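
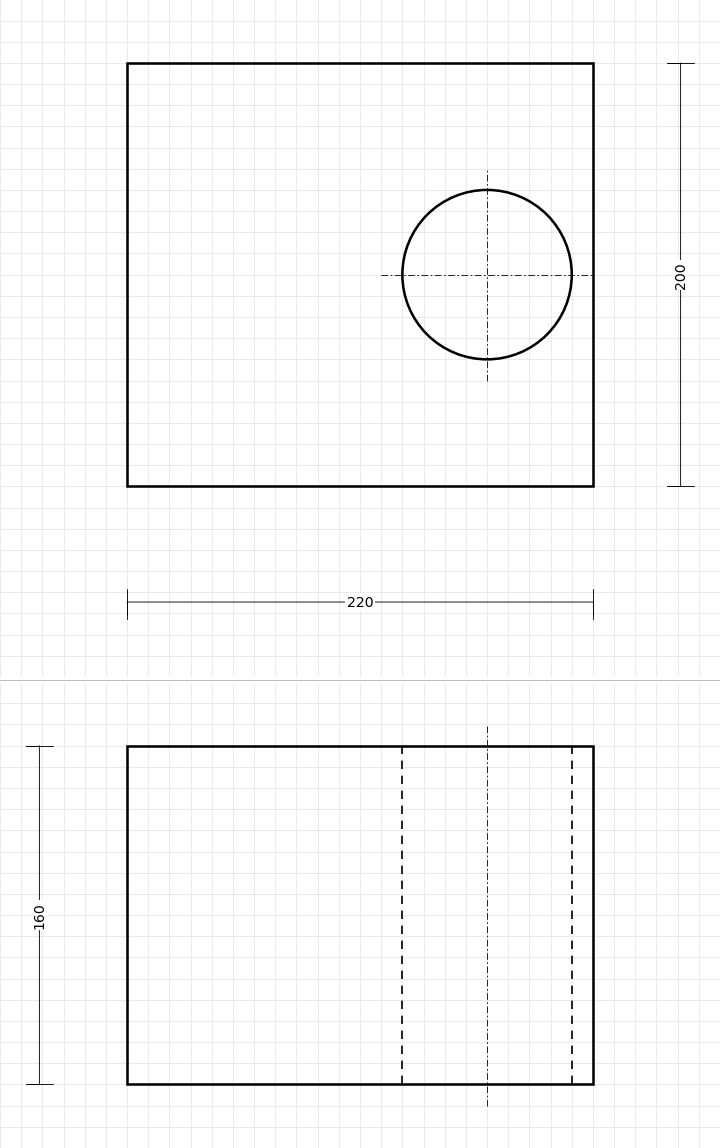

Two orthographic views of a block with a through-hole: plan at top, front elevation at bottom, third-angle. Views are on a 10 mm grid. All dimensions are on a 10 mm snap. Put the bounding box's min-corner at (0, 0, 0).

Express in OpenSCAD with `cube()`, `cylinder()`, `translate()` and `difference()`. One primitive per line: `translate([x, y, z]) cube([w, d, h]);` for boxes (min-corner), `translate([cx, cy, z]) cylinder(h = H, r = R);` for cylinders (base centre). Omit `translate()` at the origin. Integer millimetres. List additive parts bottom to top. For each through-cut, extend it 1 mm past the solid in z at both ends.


difference() {
  cube([220, 200, 160]);
  translate([170, 100, -1]) cylinder(h = 162, r = 40);
}


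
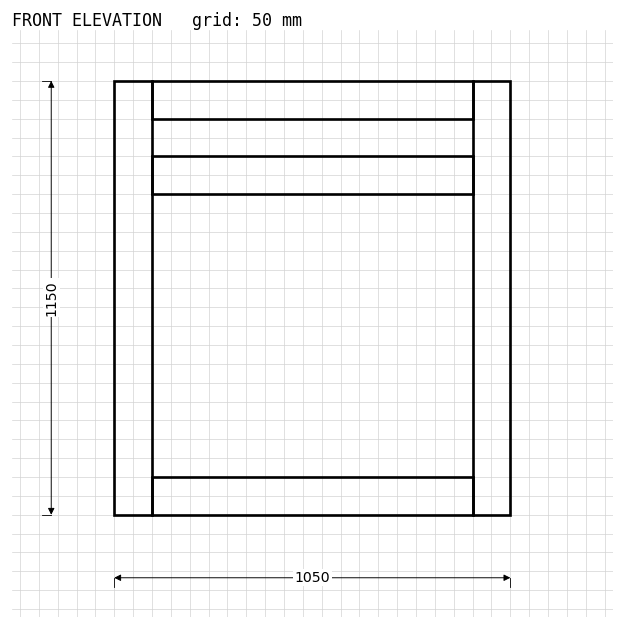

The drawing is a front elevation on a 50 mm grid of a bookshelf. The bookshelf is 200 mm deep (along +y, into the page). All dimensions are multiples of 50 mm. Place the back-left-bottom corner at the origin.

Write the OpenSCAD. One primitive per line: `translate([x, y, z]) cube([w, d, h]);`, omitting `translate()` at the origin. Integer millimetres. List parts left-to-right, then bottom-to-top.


cube([100, 200, 1150]);
translate([100, 0, 0]) cube([850, 200, 100]);
translate([100, 0, 850]) cube([850, 200, 100]);
translate([100, 0, 1050]) cube([850, 200, 100]);
translate([950, 0, 0]) cube([100, 200, 1150]);


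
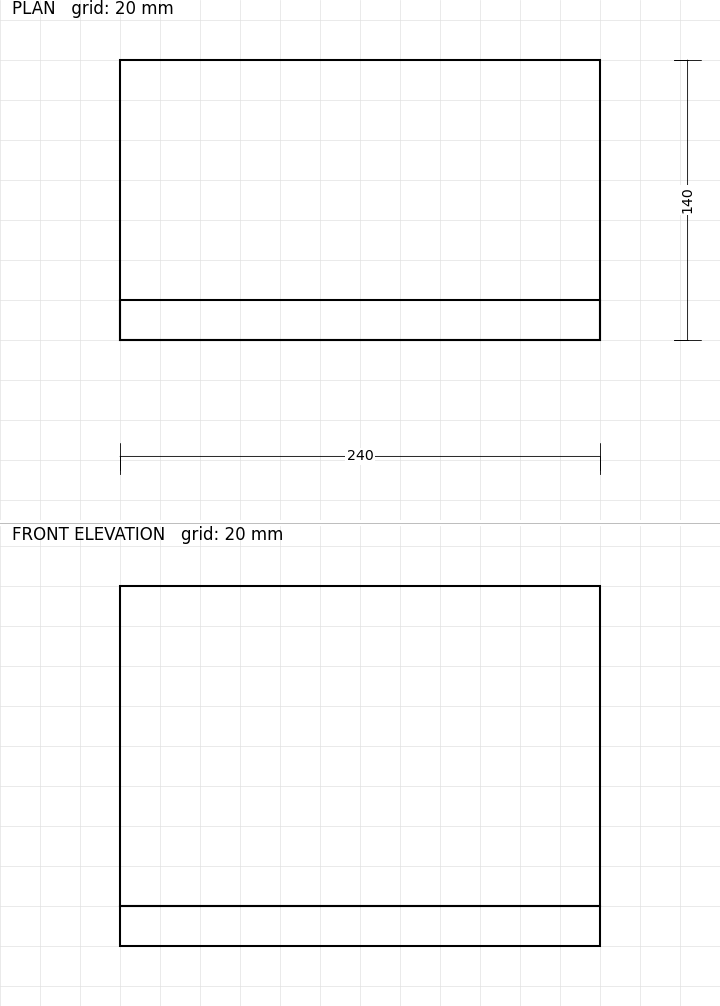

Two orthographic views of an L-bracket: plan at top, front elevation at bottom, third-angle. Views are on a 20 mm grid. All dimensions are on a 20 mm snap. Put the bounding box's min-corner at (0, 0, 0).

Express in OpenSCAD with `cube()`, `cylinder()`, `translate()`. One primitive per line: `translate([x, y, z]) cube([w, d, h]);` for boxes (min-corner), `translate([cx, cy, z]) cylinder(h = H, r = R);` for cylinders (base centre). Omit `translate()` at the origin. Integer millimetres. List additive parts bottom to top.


cube([240, 140, 20]);
translate([0, 0, 20]) cube([240, 20, 160]);


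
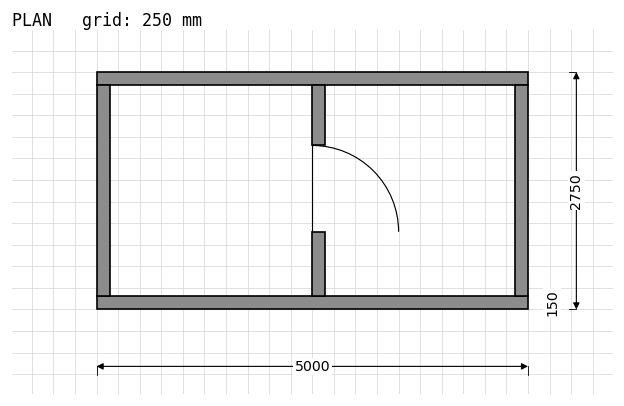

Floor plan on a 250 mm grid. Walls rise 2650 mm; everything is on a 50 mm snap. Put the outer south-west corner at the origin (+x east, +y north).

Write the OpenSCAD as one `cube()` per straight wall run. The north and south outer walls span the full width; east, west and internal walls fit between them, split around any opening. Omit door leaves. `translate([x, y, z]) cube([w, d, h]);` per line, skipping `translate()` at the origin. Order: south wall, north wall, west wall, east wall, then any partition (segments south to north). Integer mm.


cube([5000, 150, 2650]);
translate([0, 2600, 0]) cube([5000, 150, 2650]);
translate([0, 150, 0]) cube([150, 2450, 2650]);
translate([4850, 150, 0]) cube([150, 2450, 2650]);
translate([2500, 150, 0]) cube([150, 750, 2650]);
translate([2500, 1900, 0]) cube([150, 700, 2650]);


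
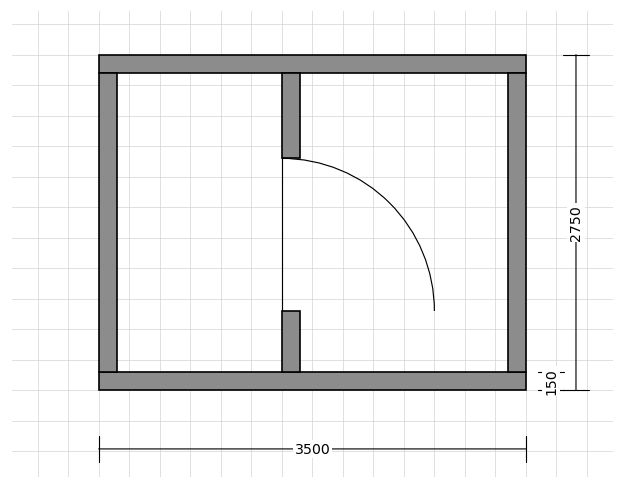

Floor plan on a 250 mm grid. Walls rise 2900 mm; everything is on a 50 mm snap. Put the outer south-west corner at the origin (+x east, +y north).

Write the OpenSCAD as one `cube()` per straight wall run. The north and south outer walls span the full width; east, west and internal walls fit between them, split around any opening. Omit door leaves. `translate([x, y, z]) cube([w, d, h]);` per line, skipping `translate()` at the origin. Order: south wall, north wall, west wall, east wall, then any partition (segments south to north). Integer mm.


cube([3500, 150, 2900]);
translate([0, 2600, 0]) cube([3500, 150, 2900]);
translate([0, 150, 0]) cube([150, 2450, 2900]);
translate([3350, 150, 0]) cube([150, 2450, 2900]);
translate([1500, 150, 0]) cube([150, 500, 2900]);
translate([1500, 1900, 0]) cube([150, 700, 2900]);


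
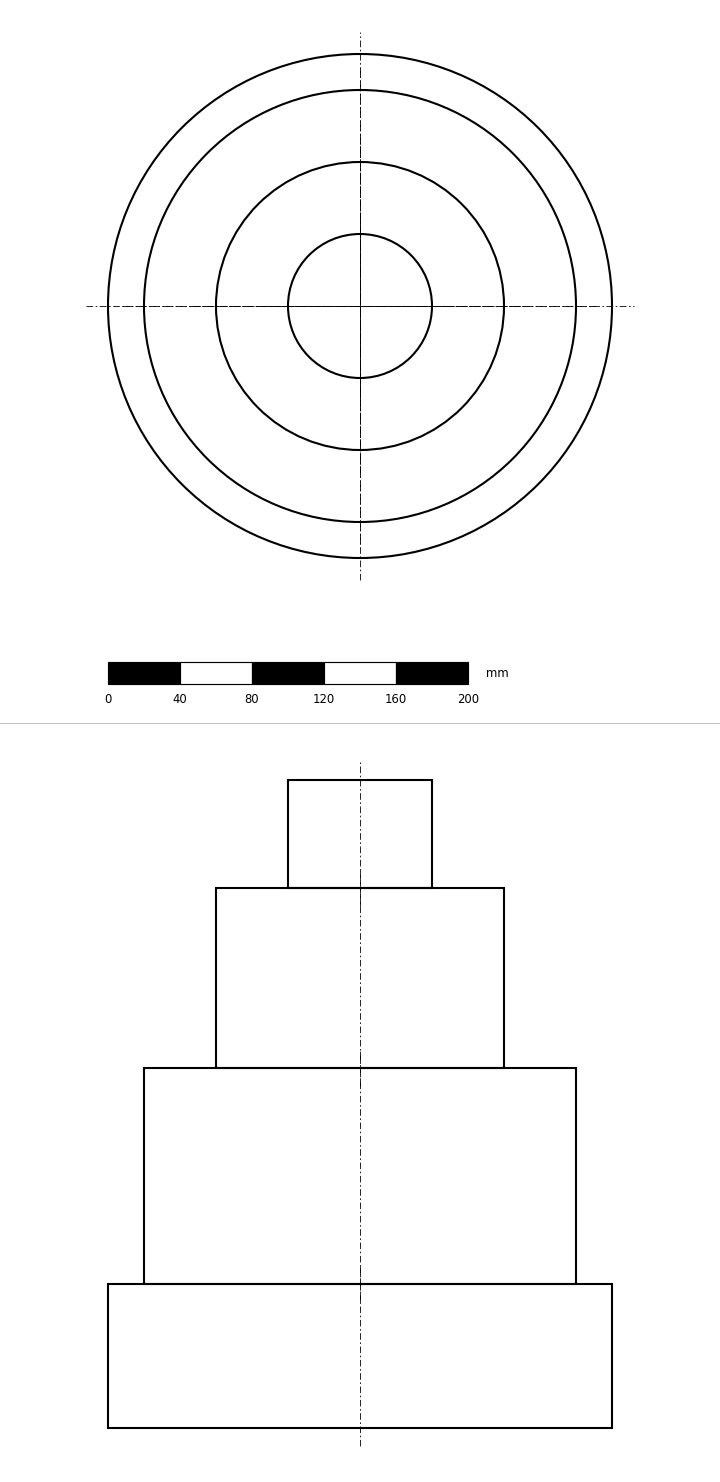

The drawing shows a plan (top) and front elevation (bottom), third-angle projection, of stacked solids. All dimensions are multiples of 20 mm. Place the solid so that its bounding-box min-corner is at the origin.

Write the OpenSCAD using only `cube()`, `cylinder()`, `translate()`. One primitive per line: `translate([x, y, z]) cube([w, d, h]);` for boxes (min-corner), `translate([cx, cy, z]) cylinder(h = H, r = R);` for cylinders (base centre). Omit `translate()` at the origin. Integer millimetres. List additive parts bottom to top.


translate([140, 140, 0]) cylinder(h = 80, r = 140);
translate([140, 140, 80]) cylinder(h = 120, r = 120);
translate([140, 140, 200]) cylinder(h = 100, r = 80);
translate([140, 140, 300]) cylinder(h = 60, r = 40);


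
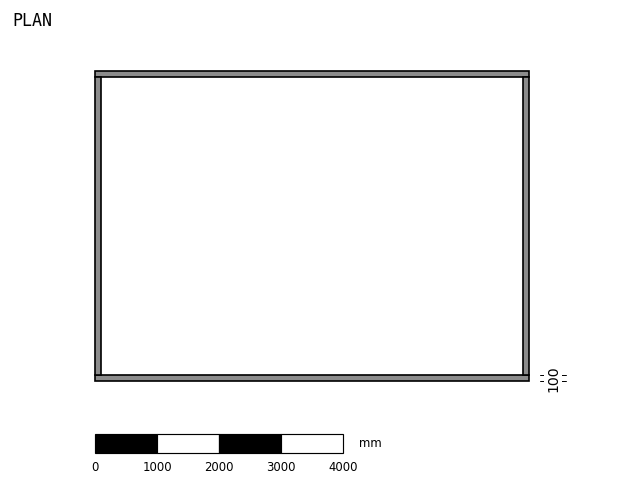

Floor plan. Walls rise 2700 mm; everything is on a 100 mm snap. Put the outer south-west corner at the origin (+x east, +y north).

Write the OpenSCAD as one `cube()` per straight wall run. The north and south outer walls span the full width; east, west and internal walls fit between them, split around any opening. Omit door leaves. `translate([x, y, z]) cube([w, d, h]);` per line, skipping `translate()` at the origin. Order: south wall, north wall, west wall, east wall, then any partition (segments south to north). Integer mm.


cube([7000, 100, 2700]);
translate([0, 4900, 0]) cube([7000, 100, 2700]);
translate([0, 100, 0]) cube([100, 4800, 2700]);
translate([6900, 100, 0]) cube([100, 4800, 2700]);


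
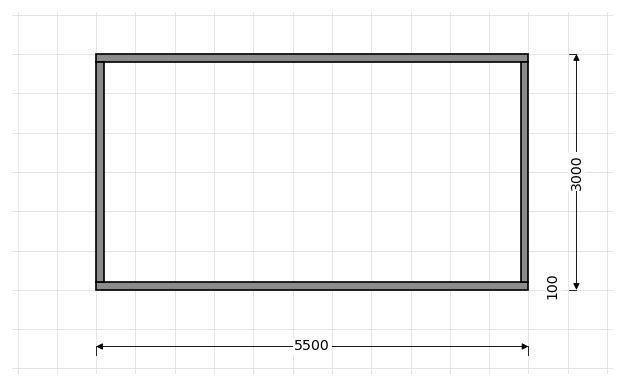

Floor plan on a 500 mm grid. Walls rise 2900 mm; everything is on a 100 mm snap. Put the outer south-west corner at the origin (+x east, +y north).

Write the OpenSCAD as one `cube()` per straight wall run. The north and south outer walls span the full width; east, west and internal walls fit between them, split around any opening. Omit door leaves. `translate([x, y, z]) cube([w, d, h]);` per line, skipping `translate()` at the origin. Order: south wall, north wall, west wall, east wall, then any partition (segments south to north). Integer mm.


cube([5500, 100, 2900]);
translate([0, 2900, 0]) cube([5500, 100, 2900]);
translate([0, 100, 0]) cube([100, 2800, 2900]);
translate([5400, 100, 0]) cube([100, 2800, 2900]);


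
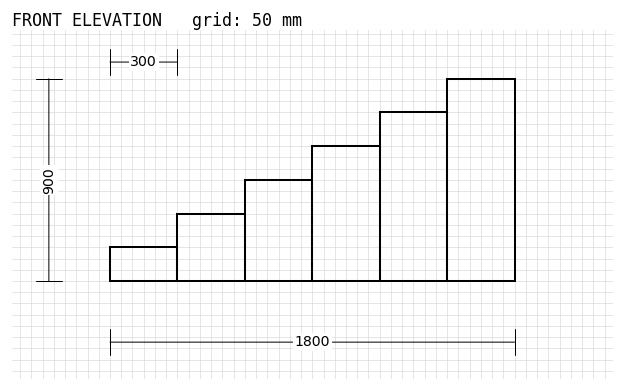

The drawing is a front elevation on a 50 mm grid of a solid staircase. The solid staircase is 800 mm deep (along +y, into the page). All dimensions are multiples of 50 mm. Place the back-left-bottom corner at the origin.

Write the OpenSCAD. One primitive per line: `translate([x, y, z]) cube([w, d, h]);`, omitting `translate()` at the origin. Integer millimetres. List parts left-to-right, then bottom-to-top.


cube([300, 800, 150]);
translate([300, 0, 0]) cube([300, 800, 300]);
translate([600, 0, 0]) cube([300, 800, 450]);
translate([900, 0, 0]) cube([300, 800, 600]);
translate([1200, 0, 0]) cube([300, 800, 750]);
translate([1500, 0, 0]) cube([300, 800, 900]);


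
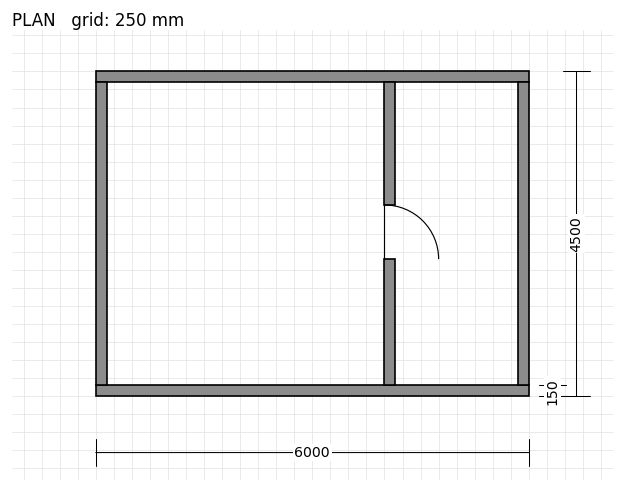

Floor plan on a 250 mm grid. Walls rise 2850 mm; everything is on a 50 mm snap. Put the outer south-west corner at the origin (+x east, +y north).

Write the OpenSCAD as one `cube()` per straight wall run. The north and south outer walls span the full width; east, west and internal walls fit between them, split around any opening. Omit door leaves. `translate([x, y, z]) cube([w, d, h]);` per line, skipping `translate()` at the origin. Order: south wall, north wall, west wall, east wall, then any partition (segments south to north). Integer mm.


cube([6000, 150, 2850]);
translate([0, 4350, 0]) cube([6000, 150, 2850]);
translate([0, 150, 0]) cube([150, 4200, 2850]);
translate([5850, 150, 0]) cube([150, 4200, 2850]);
translate([4000, 150, 0]) cube([150, 1750, 2850]);
translate([4000, 2650, 0]) cube([150, 1700, 2850]);


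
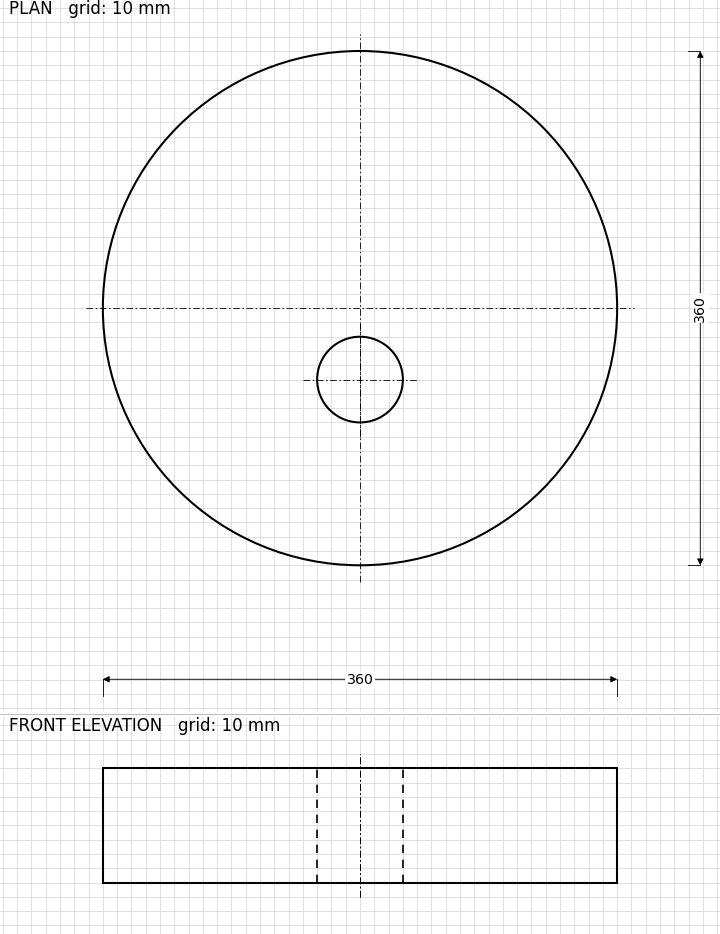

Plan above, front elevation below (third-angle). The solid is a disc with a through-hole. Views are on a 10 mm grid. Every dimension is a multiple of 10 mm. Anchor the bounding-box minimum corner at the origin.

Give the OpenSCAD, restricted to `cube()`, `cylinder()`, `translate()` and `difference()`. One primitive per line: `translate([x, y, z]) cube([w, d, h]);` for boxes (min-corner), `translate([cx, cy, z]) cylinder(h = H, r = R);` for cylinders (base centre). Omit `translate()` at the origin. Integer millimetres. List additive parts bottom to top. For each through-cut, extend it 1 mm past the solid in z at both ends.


difference() {
  translate([180, 180, 0]) cylinder(h = 80, r = 180);
  translate([180, 130, -1]) cylinder(h = 82, r = 30);
}


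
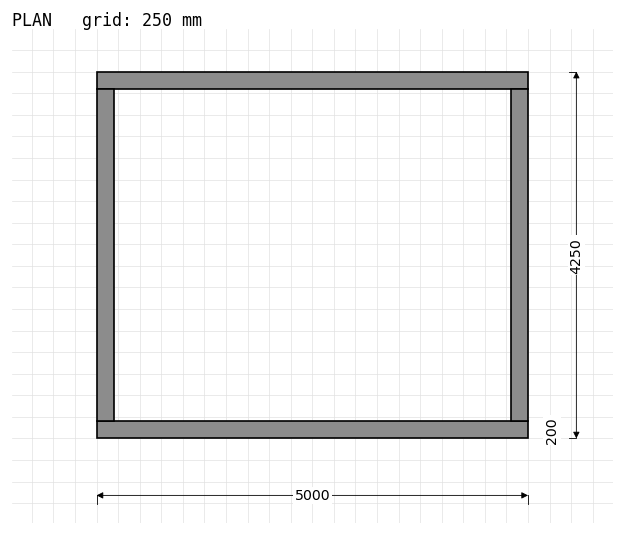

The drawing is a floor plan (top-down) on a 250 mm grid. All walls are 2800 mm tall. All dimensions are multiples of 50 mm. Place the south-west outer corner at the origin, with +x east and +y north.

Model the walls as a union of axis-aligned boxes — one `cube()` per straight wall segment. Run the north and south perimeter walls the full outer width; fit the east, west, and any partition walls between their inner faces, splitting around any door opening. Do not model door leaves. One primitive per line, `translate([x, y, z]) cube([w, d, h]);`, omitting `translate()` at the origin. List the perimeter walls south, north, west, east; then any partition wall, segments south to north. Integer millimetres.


cube([5000, 200, 2800]);
translate([0, 4050, 0]) cube([5000, 200, 2800]);
translate([0, 200, 0]) cube([200, 3850, 2800]);
translate([4800, 200, 0]) cube([200, 3850, 2800]);


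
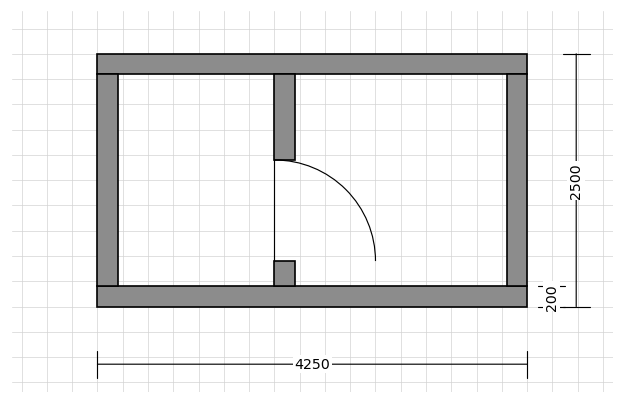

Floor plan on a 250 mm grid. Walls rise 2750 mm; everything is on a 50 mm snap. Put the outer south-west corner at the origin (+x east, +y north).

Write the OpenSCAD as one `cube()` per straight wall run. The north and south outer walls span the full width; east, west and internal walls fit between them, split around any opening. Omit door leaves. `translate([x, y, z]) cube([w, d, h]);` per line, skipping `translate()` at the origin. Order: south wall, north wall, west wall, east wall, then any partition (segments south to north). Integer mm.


cube([4250, 200, 2750]);
translate([0, 2300, 0]) cube([4250, 200, 2750]);
translate([0, 200, 0]) cube([200, 2100, 2750]);
translate([4050, 200, 0]) cube([200, 2100, 2750]);
translate([1750, 200, 0]) cube([200, 250, 2750]);
translate([1750, 1450, 0]) cube([200, 850, 2750]);


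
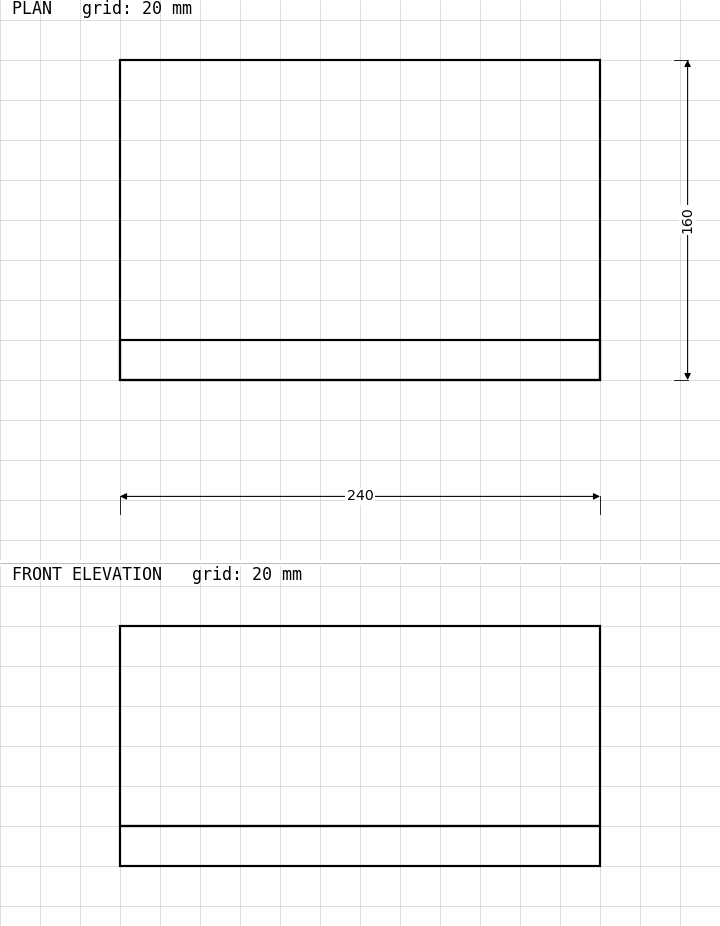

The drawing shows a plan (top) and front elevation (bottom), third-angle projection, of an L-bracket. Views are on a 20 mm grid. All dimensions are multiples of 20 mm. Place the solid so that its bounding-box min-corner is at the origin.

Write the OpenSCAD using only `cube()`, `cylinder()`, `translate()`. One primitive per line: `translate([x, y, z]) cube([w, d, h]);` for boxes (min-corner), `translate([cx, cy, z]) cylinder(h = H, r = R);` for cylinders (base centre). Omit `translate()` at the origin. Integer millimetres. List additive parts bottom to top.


cube([240, 160, 20]);
translate([0, 0, 20]) cube([240, 20, 100]);


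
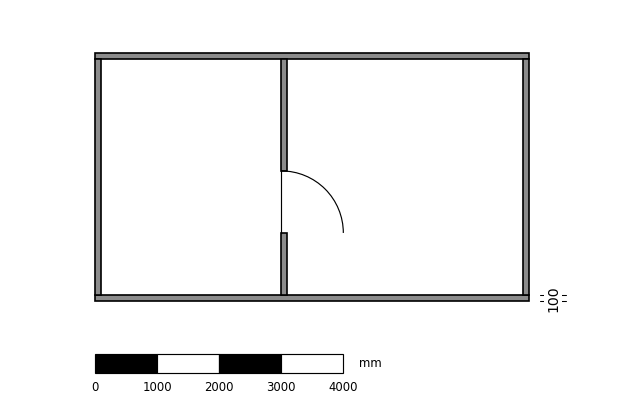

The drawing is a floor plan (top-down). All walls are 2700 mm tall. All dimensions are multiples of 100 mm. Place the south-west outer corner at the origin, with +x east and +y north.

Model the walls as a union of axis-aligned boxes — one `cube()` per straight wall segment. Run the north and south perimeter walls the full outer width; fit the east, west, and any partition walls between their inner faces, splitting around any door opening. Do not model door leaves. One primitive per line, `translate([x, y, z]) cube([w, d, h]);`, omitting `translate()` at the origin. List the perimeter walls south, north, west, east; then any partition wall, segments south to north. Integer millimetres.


cube([7000, 100, 2700]);
translate([0, 3900, 0]) cube([7000, 100, 2700]);
translate([0, 100, 0]) cube([100, 3800, 2700]);
translate([6900, 100, 0]) cube([100, 3800, 2700]);
translate([3000, 100, 0]) cube([100, 1000, 2700]);
translate([3000, 2100, 0]) cube([100, 1800, 2700]);


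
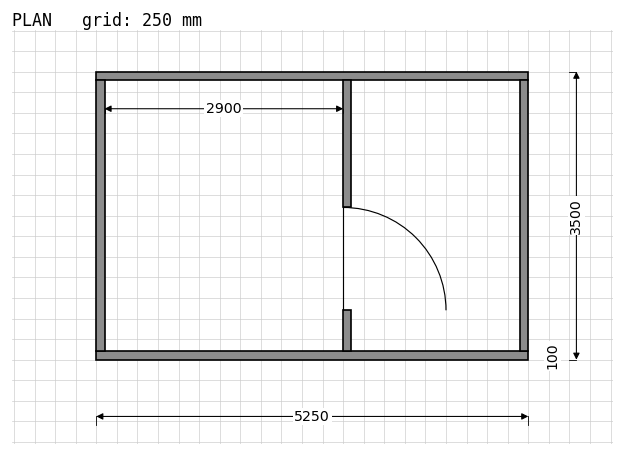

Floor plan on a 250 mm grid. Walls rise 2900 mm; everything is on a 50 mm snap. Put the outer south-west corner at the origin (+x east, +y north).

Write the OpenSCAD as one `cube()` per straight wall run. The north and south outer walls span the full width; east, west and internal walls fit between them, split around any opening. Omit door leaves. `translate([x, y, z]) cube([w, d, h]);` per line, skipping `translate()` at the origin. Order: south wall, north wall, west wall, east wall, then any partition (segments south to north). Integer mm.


cube([5250, 100, 2900]);
translate([0, 3400, 0]) cube([5250, 100, 2900]);
translate([0, 100, 0]) cube([100, 3300, 2900]);
translate([5150, 100, 0]) cube([100, 3300, 2900]);
translate([3000, 100, 0]) cube([100, 500, 2900]);
translate([3000, 1850, 0]) cube([100, 1550, 2900]);


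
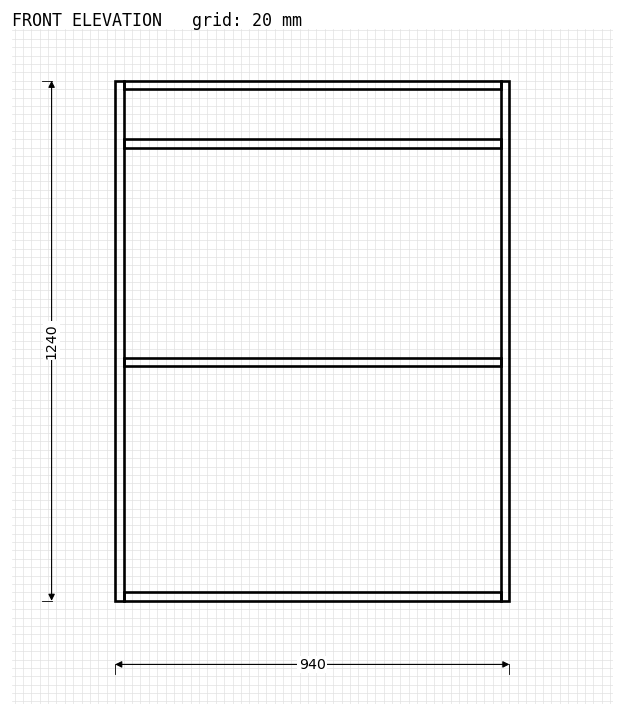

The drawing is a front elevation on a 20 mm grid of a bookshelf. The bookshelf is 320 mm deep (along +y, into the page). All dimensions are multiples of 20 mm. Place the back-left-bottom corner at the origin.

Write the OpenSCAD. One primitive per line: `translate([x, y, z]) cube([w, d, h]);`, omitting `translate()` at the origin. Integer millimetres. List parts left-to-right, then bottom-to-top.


cube([20, 320, 1240]);
translate([20, 0, 0]) cube([900, 320, 20]);
translate([20, 0, 560]) cube([900, 320, 20]);
translate([20, 0, 1080]) cube([900, 320, 20]);
translate([20, 0, 1220]) cube([900, 320, 20]);
translate([920, 0, 0]) cube([20, 320, 1240]);


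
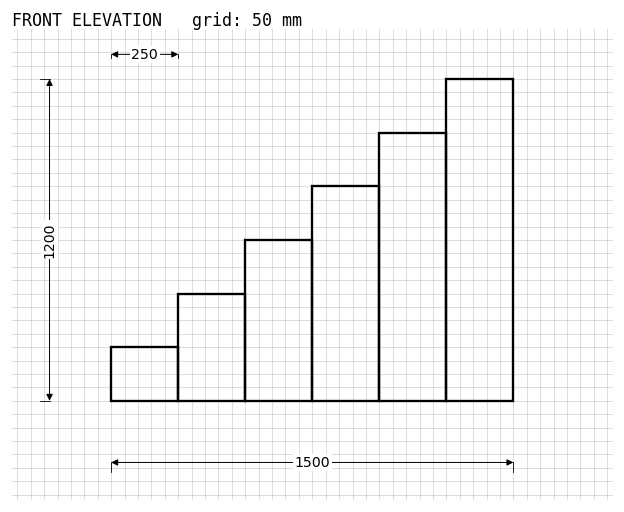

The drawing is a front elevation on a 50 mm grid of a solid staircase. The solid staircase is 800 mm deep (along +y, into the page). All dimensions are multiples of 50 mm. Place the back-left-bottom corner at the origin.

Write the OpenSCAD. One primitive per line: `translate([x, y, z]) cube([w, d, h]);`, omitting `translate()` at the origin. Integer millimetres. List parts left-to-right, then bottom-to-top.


cube([250, 800, 200]);
translate([250, 0, 0]) cube([250, 800, 400]);
translate([500, 0, 0]) cube([250, 800, 600]);
translate([750, 0, 0]) cube([250, 800, 800]);
translate([1000, 0, 0]) cube([250, 800, 1000]);
translate([1250, 0, 0]) cube([250, 800, 1200]);


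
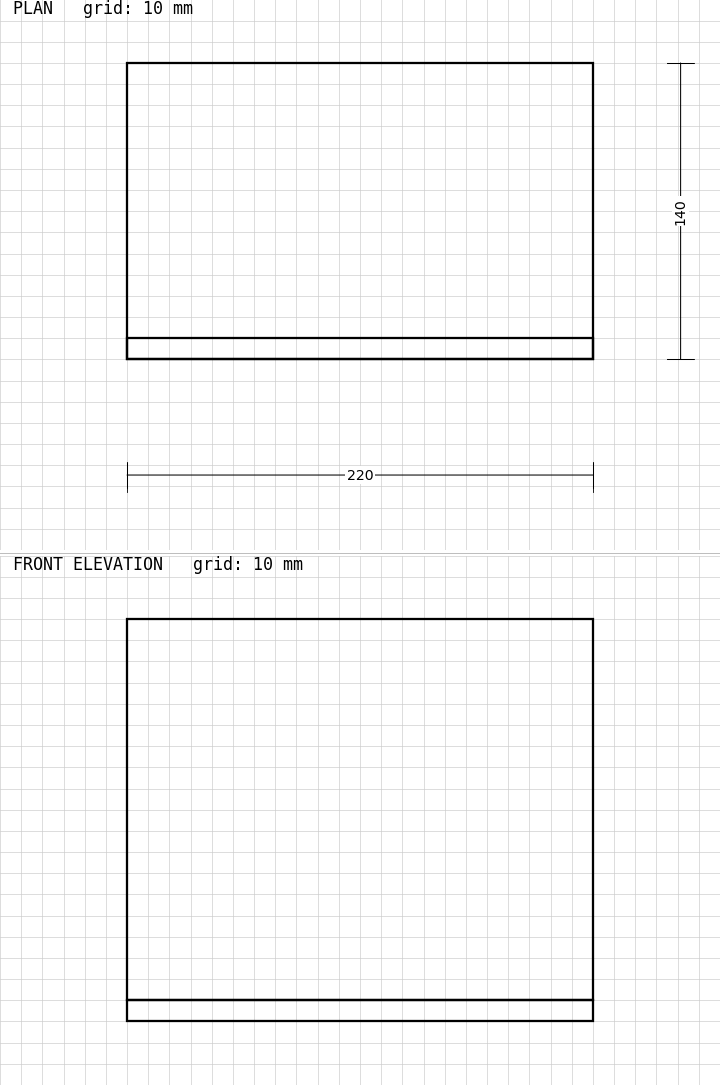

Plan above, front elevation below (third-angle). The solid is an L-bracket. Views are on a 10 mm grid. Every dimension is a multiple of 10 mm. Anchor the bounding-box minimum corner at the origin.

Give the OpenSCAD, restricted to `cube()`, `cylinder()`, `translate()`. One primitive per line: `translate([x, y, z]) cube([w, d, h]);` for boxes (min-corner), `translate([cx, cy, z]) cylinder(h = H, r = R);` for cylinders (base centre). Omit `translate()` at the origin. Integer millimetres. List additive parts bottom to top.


cube([220, 140, 10]);
translate([0, 0, 10]) cube([220, 10, 180]);


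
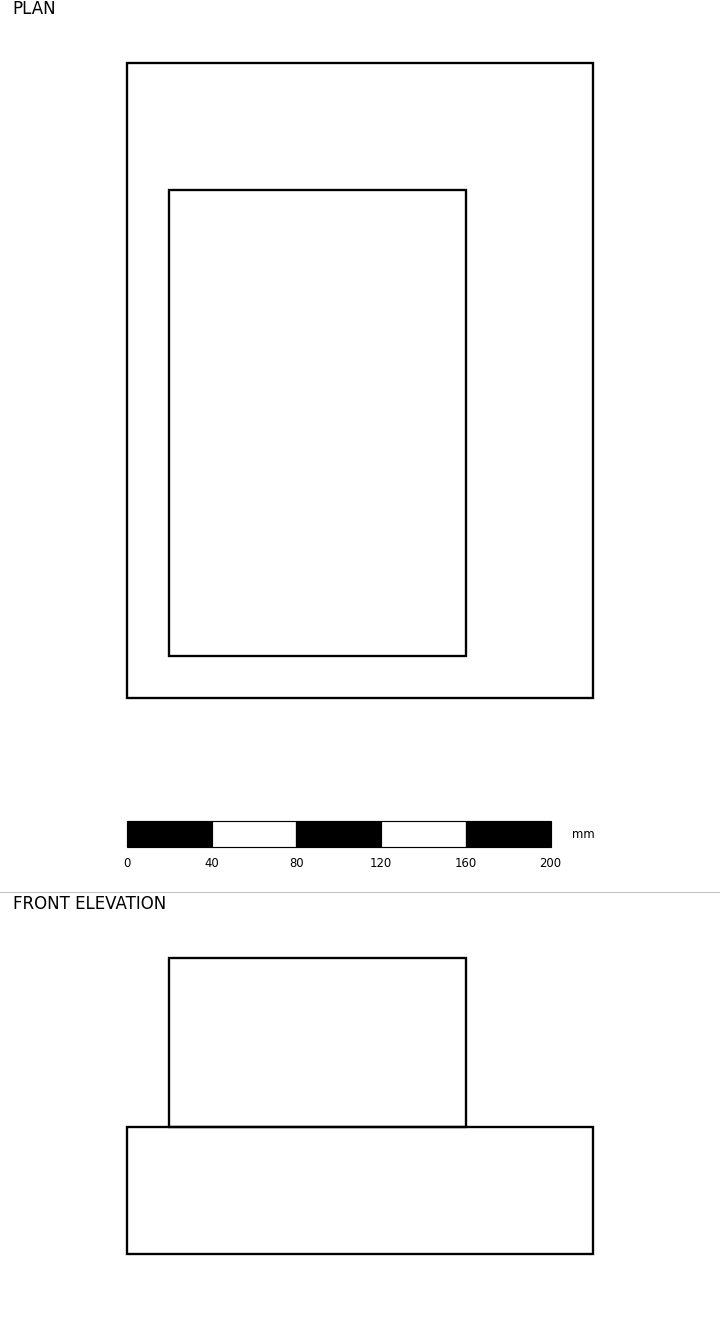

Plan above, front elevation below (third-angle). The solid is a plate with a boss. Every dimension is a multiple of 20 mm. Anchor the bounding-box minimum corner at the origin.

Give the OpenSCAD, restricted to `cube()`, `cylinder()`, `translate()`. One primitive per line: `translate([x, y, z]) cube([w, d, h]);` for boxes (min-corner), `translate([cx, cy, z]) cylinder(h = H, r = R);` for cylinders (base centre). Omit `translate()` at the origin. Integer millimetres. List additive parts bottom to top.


cube([220, 300, 60]);
translate([20, 20, 60]) cube([140, 220, 80]);


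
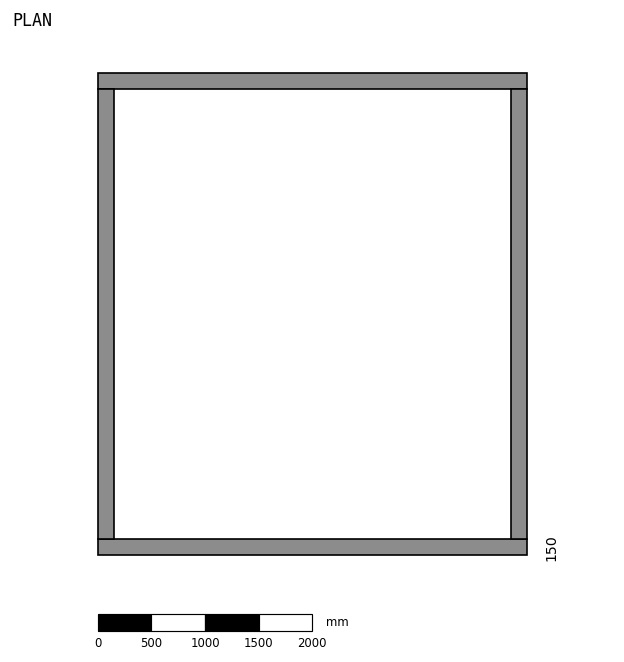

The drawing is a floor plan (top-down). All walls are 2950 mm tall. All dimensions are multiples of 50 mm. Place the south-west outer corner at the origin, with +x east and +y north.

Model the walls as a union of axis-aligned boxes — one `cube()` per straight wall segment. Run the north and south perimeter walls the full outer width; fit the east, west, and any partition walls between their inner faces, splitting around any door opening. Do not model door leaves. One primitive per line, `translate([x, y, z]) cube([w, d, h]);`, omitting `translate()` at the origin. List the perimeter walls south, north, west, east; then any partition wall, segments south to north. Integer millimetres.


cube([4000, 150, 2950]);
translate([0, 4350, 0]) cube([4000, 150, 2950]);
translate([0, 150, 0]) cube([150, 4200, 2950]);
translate([3850, 150, 0]) cube([150, 4200, 2950]);


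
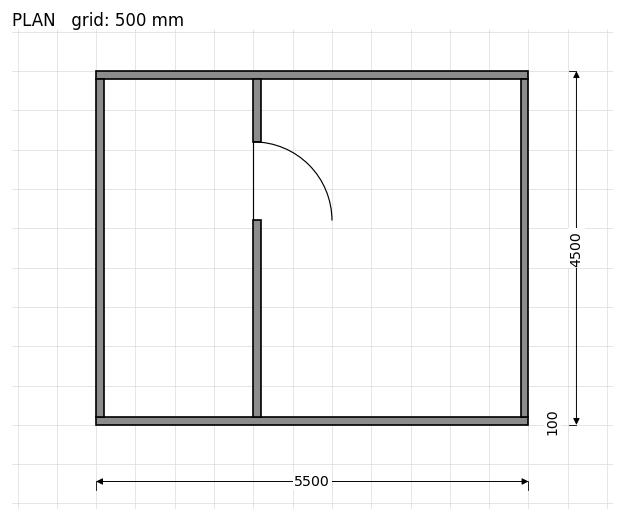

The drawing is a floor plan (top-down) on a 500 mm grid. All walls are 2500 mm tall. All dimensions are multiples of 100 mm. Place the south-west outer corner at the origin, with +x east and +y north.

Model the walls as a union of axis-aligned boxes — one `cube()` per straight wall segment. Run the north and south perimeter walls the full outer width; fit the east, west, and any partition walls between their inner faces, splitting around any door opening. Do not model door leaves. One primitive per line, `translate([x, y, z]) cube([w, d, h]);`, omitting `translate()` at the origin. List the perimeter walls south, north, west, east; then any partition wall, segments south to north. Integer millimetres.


cube([5500, 100, 2500]);
translate([0, 4400, 0]) cube([5500, 100, 2500]);
translate([0, 100, 0]) cube([100, 4300, 2500]);
translate([5400, 100, 0]) cube([100, 4300, 2500]);
translate([2000, 100, 0]) cube([100, 2500, 2500]);
translate([2000, 3600, 0]) cube([100, 800, 2500]);


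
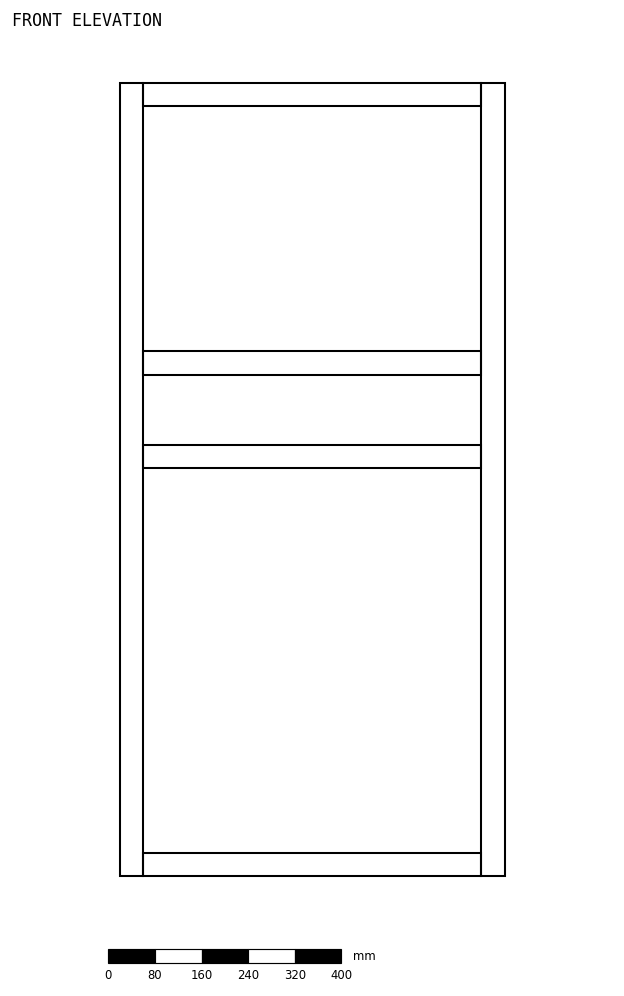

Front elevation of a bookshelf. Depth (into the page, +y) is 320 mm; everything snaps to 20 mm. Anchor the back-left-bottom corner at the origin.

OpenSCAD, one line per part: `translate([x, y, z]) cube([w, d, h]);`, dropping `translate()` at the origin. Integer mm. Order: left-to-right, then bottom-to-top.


cube([40, 320, 1360]);
translate([40, 0, 0]) cube([580, 320, 40]);
translate([40, 0, 700]) cube([580, 320, 40]);
translate([40, 0, 860]) cube([580, 320, 40]);
translate([40, 0, 1320]) cube([580, 320, 40]);
translate([620, 0, 0]) cube([40, 320, 1360]);


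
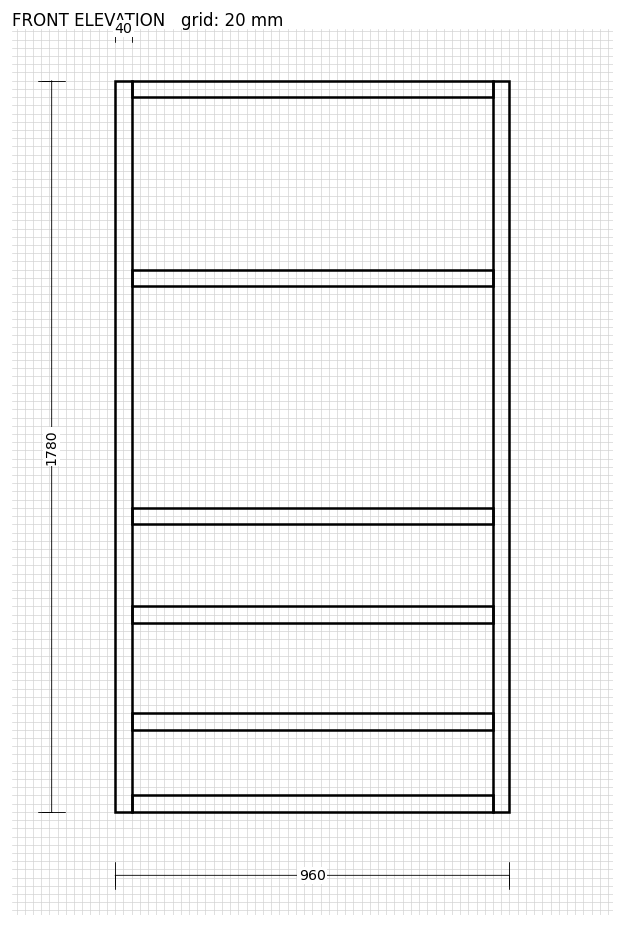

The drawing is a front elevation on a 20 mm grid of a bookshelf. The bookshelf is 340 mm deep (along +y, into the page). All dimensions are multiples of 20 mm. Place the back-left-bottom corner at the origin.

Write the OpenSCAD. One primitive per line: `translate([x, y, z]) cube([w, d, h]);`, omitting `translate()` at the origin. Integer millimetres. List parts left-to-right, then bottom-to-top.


cube([40, 340, 1780]);
translate([40, 0, 0]) cube([880, 340, 40]);
translate([40, 0, 200]) cube([880, 340, 40]);
translate([40, 0, 460]) cube([880, 340, 40]);
translate([40, 0, 700]) cube([880, 340, 40]);
translate([40, 0, 1280]) cube([880, 340, 40]);
translate([40, 0, 1740]) cube([880, 340, 40]);
translate([920, 0, 0]) cube([40, 340, 1780]);


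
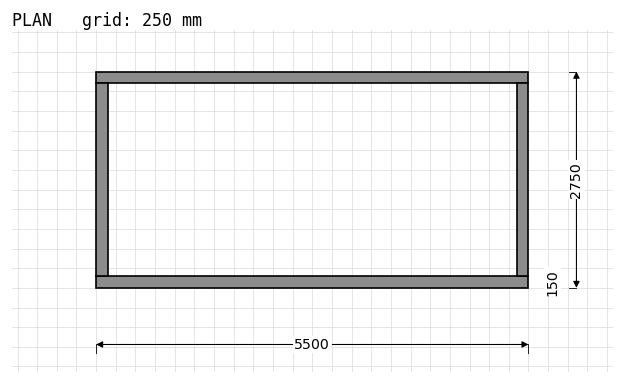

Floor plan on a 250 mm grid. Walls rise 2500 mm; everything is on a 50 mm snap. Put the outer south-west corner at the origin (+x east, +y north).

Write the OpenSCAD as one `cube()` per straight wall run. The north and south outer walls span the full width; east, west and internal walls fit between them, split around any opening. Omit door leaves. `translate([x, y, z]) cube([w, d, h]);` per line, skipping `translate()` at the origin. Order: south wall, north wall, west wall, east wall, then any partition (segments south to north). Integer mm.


cube([5500, 150, 2500]);
translate([0, 2600, 0]) cube([5500, 150, 2500]);
translate([0, 150, 0]) cube([150, 2450, 2500]);
translate([5350, 150, 0]) cube([150, 2450, 2500]);


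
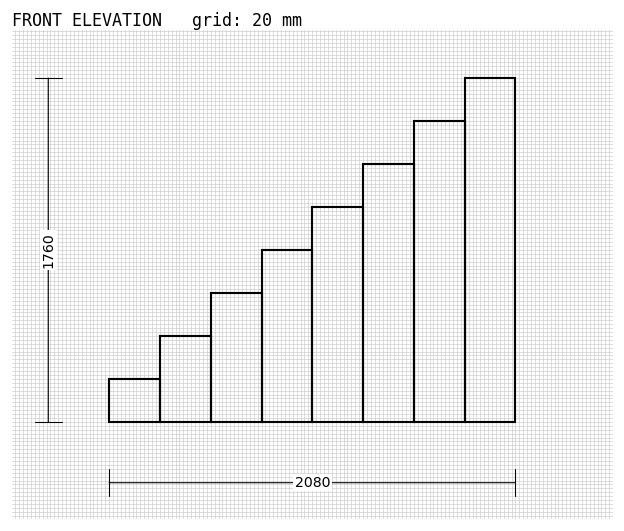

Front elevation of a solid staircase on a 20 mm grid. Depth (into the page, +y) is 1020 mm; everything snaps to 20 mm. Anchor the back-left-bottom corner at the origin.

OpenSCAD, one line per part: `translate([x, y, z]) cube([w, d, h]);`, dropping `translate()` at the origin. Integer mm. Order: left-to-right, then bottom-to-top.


cube([260, 1020, 220]);
translate([260, 0, 0]) cube([260, 1020, 440]);
translate([520, 0, 0]) cube([260, 1020, 660]);
translate([780, 0, 0]) cube([260, 1020, 880]);
translate([1040, 0, 0]) cube([260, 1020, 1100]);
translate([1300, 0, 0]) cube([260, 1020, 1320]);
translate([1560, 0, 0]) cube([260, 1020, 1540]);
translate([1820, 0, 0]) cube([260, 1020, 1760]);


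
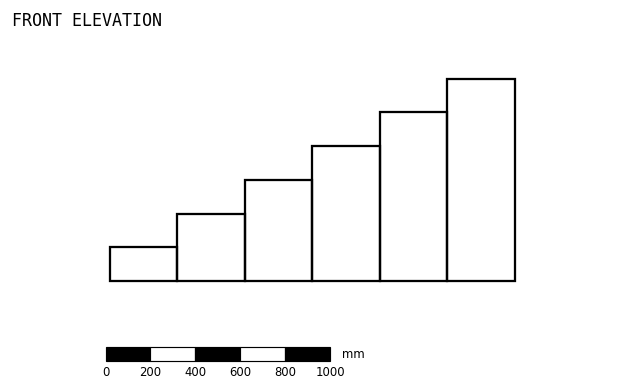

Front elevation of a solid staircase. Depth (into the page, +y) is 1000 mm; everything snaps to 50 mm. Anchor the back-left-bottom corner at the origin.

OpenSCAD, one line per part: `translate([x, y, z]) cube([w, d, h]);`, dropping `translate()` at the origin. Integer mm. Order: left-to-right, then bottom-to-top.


cube([300, 1000, 150]);
translate([300, 0, 0]) cube([300, 1000, 300]);
translate([600, 0, 0]) cube([300, 1000, 450]);
translate([900, 0, 0]) cube([300, 1000, 600]);
translate([1200, 0, 0]) cube([300, 1000, 750]);
translate([1500, 0, 0]) cube([300, 1000, 900]);


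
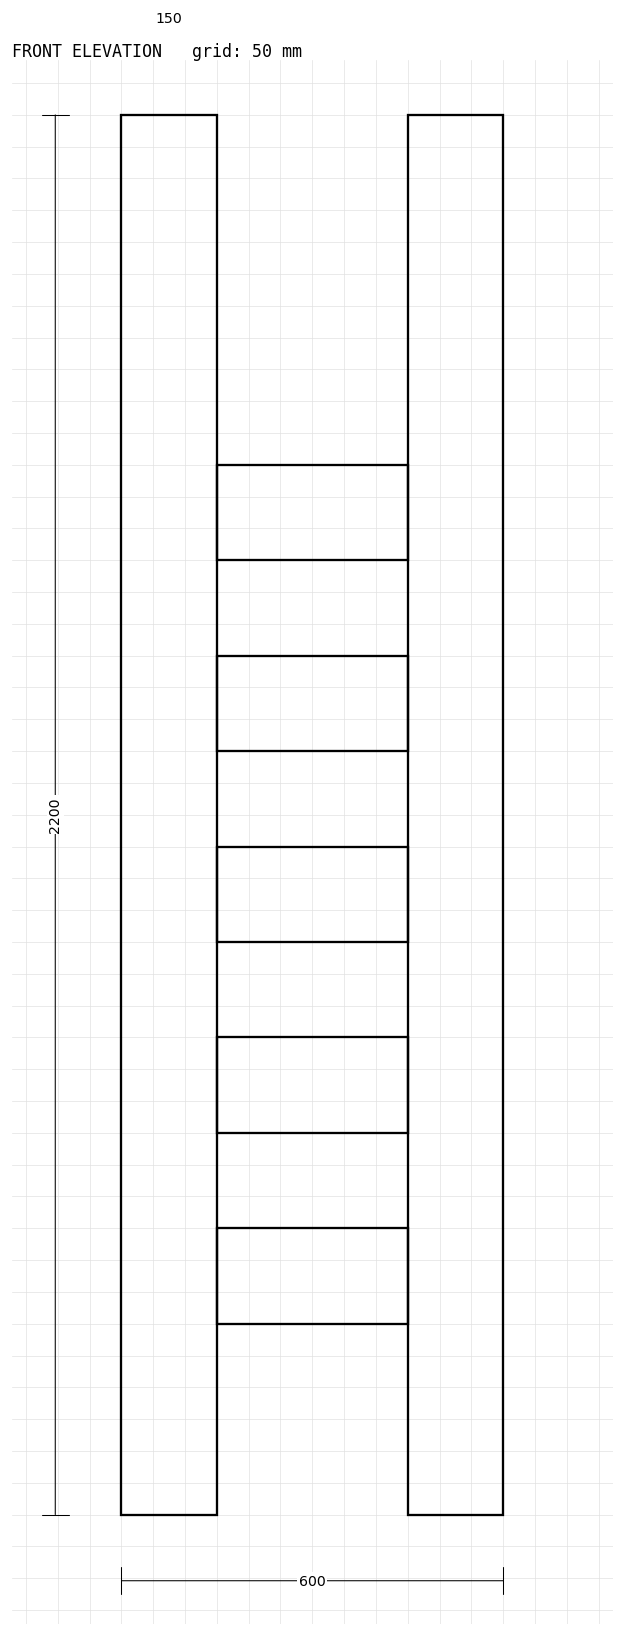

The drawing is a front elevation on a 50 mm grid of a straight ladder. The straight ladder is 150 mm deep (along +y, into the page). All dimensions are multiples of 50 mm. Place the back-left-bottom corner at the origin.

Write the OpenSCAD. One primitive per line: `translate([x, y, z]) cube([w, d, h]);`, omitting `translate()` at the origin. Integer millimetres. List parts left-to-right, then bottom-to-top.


cube([150, 150, 2200]);
translate([150, 0, 300]) cube([300, 150, 150]);
translate([150, 0, 600]) cube([300, 150, 150]);
translate([150, 0, 900]) cube([300, 150, 150]);
translate([150, 0, 1200]) cube([300, 150, 150]);
translate([150, 0, 1500]) cube([300, 150, 150]);
translate([450, 0, 0]) cube([150, 150, 2200]);


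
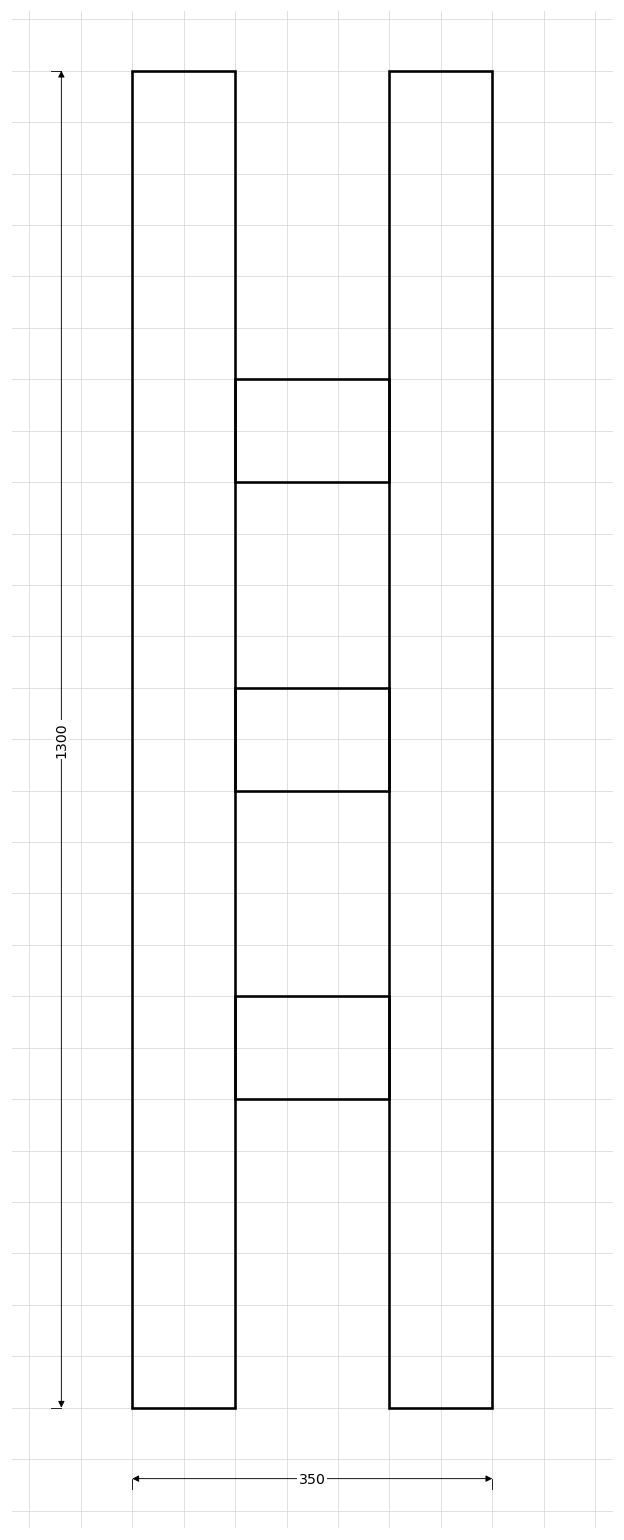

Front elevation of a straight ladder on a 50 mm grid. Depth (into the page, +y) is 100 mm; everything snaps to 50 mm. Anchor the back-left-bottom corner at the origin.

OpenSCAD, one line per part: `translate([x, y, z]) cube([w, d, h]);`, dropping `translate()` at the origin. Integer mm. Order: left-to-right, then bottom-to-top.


cube([100, 100, 1300]);
translate([100, 0, 300]) cube([150, 100, 100]);
translate([100, 0, 600]) cube([150, 100, 100]);
translate([100, 0, 900]) cube([150, 100, 100]);
translate([250, 0, 0]) cube([100, 100, 1300]);


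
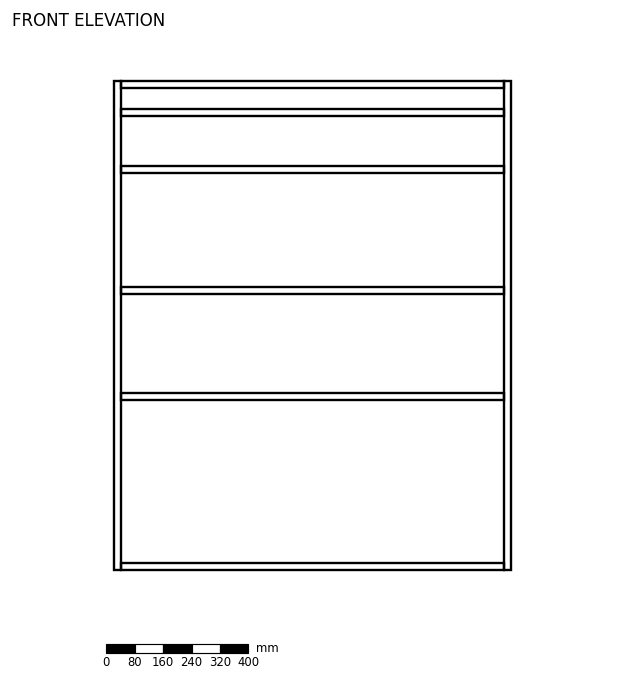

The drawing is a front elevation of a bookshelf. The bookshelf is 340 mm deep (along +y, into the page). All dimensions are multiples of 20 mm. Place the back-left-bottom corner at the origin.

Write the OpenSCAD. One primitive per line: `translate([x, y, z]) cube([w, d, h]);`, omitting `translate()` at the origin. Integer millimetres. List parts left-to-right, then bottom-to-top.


cube([20, 340, 1380]);
translate([20, 0, 0]) cube([1080, 340, 20]);
translate([20, 0, 480]) cube([1080, 340, 20]);
translate([20, 0, 780]) cube([1080, 340, 20]);
translate([20, 0, 1120]) cube([1080, 340, 20]);
translate([20, 0, 1280]) cube([1080, 340, 20]);
translate([20, 0, 1360]) cube([1080, 340, 20]);
translate([1100, 0, 0]) cube([20, 340, 1380]);


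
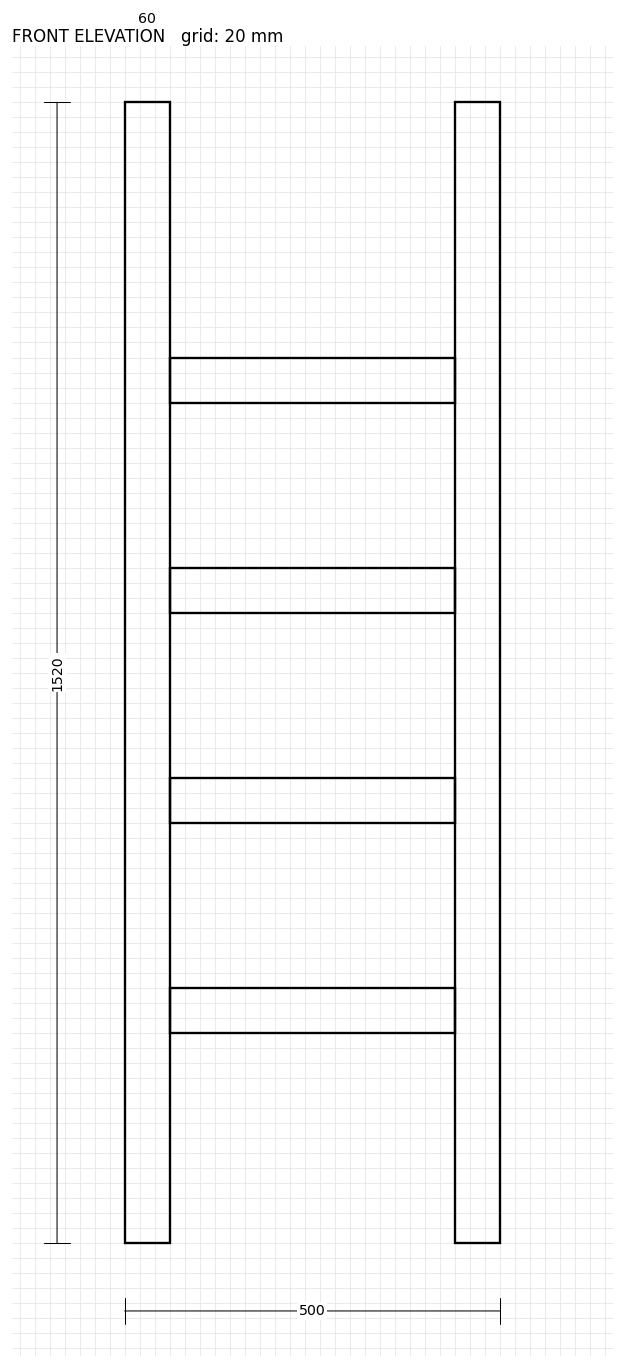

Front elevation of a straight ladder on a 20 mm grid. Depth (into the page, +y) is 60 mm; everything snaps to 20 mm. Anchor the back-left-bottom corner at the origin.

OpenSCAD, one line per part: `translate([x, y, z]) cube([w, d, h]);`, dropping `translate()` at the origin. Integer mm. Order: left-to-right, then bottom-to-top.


cube([60, 60, 1520]);
translate([60, 0, 280]) cube([380, 60, 60]);
translate([60, 0, 560]) cube([380, 60, 60]);
translate([60, 0, 840]) cube([380, 60, 60]);
translate([60, 0, 1120]) cube([380, 60, 60]);
translate([440, 0, 0]) cube([60, 60, 1520]);


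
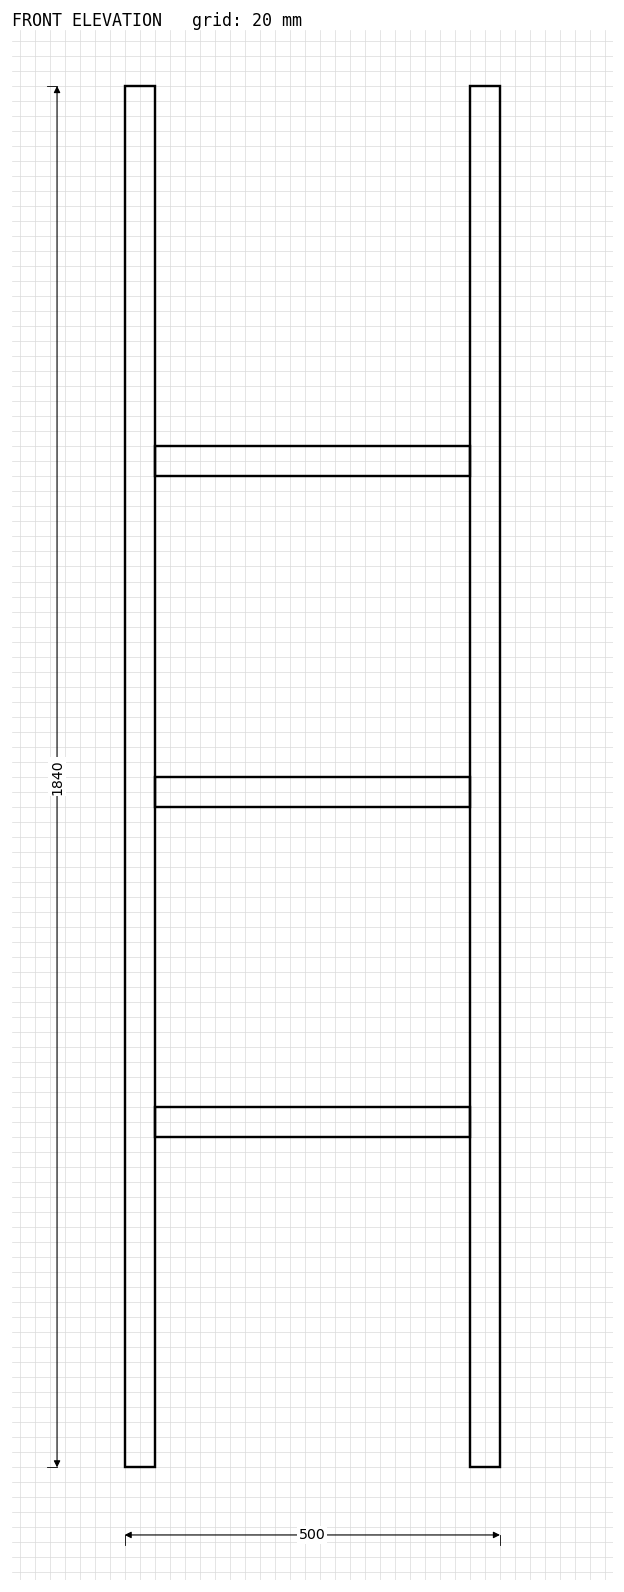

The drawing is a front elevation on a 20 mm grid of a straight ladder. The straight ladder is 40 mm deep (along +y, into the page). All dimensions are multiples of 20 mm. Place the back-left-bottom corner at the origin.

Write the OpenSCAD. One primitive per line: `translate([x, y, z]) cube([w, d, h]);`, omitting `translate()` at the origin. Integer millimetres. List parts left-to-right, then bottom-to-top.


cube([40, 40, 1840]);
translate([40, 0, 440]) cube([420, 40, 40]);
translate([40, 0, 880]) cube([420, 40, 40]);
translate([40, 0, 1320]) cube([420, 40, 40]);
translate([460, 0, 0]) cube([40, 40, 1840]);


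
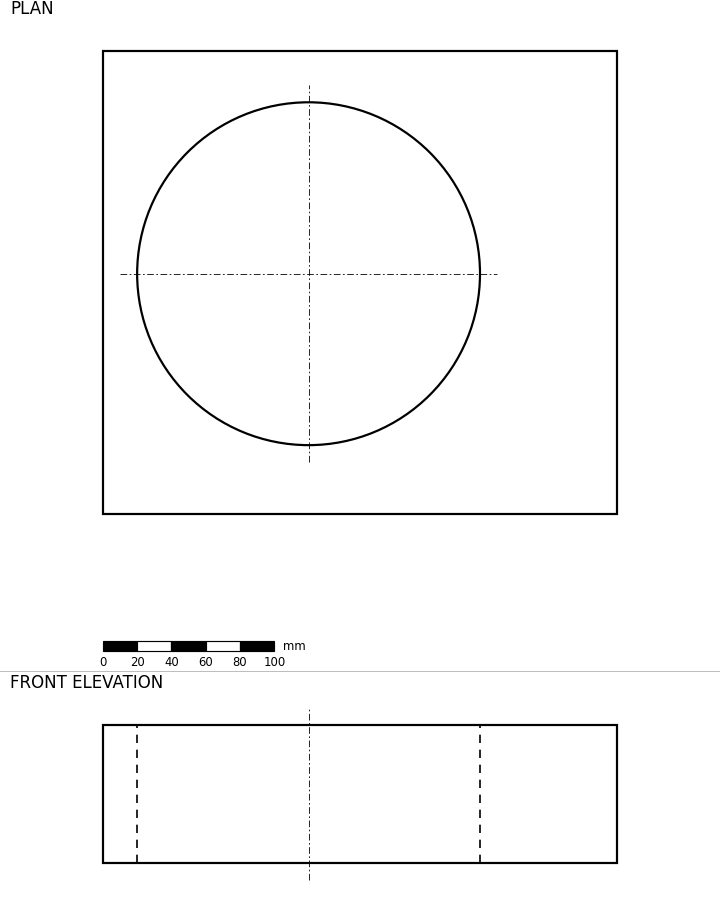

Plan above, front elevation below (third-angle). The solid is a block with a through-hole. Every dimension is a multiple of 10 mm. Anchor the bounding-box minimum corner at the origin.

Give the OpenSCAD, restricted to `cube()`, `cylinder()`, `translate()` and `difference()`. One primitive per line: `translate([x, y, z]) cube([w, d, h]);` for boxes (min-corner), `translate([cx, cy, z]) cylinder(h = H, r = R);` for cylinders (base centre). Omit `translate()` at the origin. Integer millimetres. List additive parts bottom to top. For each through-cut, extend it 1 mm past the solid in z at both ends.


difference() {
  cube([300, 270, 80]);
  translate([120, 140, -1]) cylinder(h = 82, r = 100);
}


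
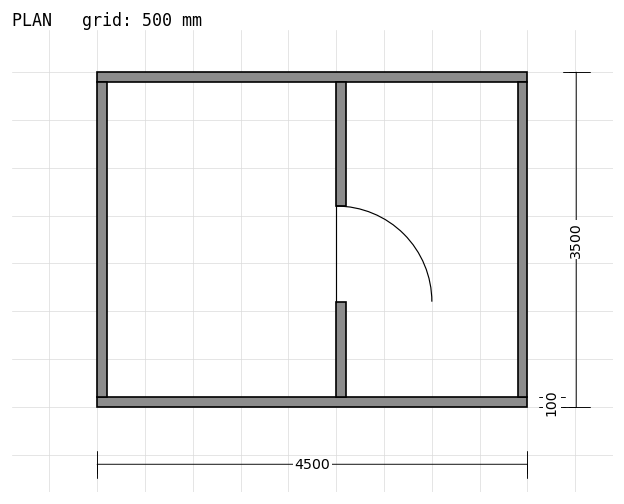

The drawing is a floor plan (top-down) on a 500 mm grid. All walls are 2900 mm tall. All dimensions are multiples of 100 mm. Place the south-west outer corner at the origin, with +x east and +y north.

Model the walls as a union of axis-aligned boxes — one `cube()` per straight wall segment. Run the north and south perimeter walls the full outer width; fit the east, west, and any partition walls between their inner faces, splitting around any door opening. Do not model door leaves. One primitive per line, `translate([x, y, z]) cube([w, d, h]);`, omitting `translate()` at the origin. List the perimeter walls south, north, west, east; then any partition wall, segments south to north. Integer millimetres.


cube([4500, 100, 2900]);
translate([0, 3400, 0]) cube([4500, 100, 2900]);
translate([0, 100, 0]) cube([100, 3300, 2900]);
translate([4400, 100, 0]) cube([100, 3300, 2900]);
translate([2500, 100, 0]) cube([100, 1000, 2900]);
translate([2500, 2100, 0]) cube([100, 1300, 2900]);


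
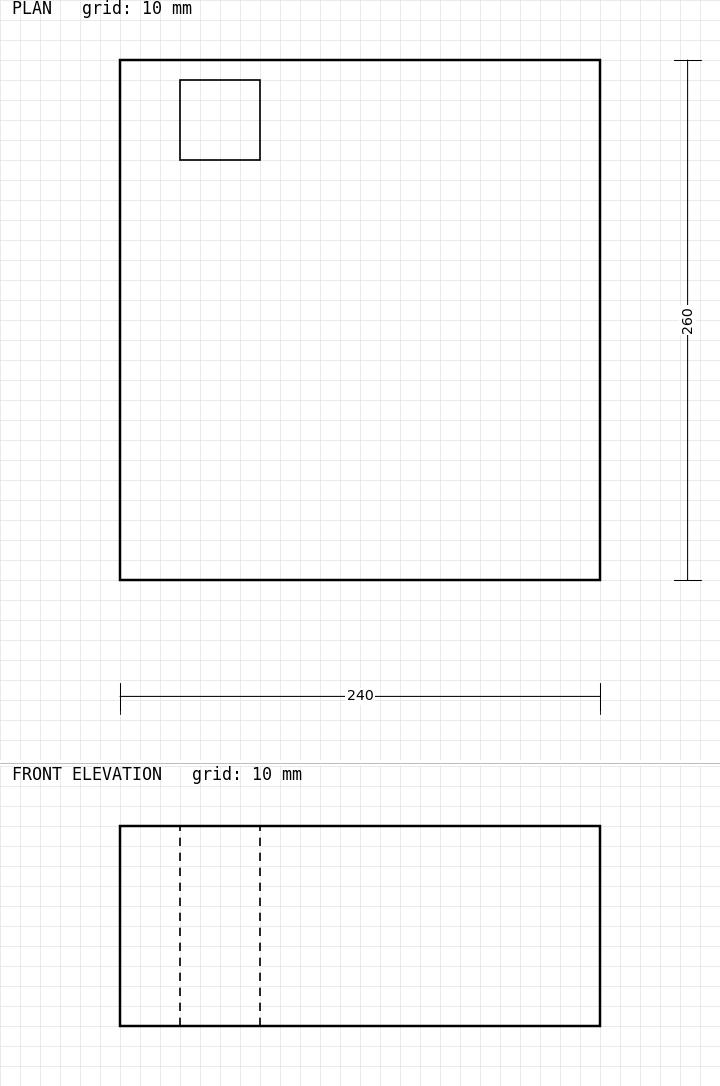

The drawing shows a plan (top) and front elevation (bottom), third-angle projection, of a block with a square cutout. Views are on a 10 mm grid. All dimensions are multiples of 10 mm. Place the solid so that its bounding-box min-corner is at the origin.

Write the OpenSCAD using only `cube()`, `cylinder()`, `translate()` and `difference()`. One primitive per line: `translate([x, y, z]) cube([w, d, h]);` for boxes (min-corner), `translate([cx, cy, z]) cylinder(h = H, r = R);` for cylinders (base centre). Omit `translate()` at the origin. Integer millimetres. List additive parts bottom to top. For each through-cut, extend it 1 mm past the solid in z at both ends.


difference() {
  cube([240, 260, 100]);
  translate([30, 210, -1]) cube([40, 40, 102]);
}


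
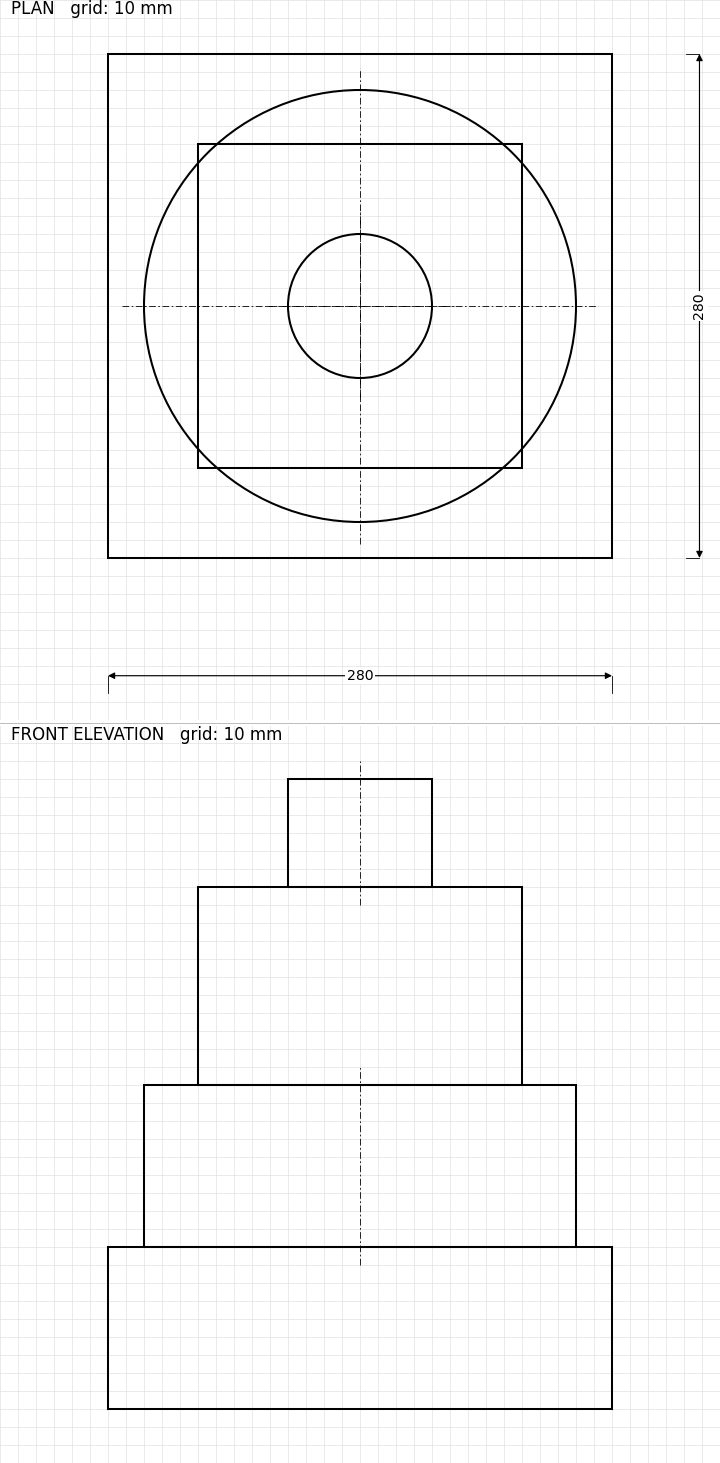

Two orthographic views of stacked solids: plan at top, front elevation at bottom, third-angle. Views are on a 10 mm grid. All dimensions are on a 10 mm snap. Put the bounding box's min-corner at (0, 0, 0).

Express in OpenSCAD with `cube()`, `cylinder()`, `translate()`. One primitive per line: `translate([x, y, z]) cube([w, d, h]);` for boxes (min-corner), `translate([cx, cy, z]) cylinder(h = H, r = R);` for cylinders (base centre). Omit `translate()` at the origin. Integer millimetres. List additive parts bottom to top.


cube([280, 280, 90]);
translate([140, 140, 90]) cylinder(h = 90, r = 120);
translate([50, 50, 180]) cube([180, 180, 110]);
translate([140, 140, 290]) cylinder(h = 60, r = 40);


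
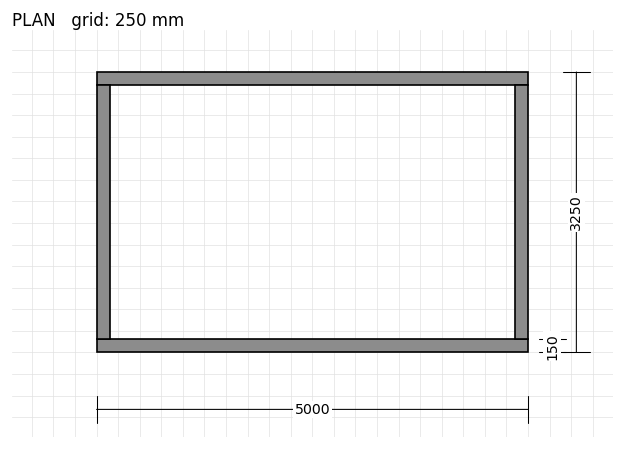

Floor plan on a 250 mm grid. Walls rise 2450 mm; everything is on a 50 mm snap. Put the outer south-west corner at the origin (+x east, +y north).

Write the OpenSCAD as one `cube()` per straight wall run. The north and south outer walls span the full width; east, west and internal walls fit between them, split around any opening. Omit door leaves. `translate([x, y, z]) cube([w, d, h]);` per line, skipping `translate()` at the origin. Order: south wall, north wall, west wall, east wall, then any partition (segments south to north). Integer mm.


cube([5000, 150, 2450]);
translate([0, 3100, 0]) cube([5000, 150, 2450]);
translate([0, 150, 0]) cube([150, 2950, 2450]);
translate([4850, 150, 0]) cube([150, 2950, 2450]);


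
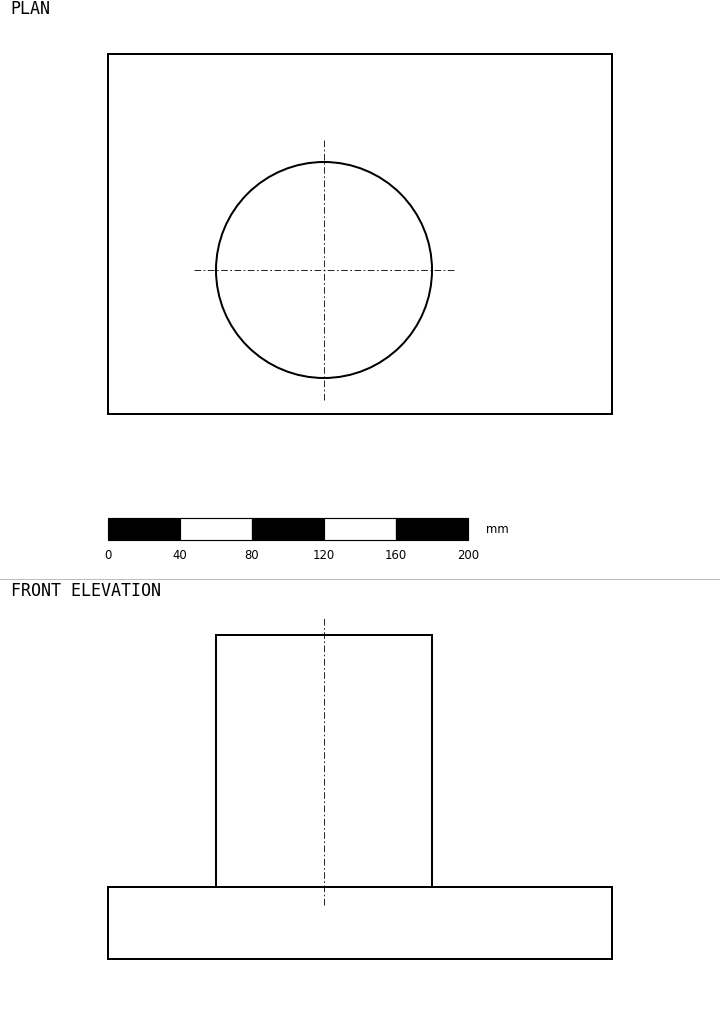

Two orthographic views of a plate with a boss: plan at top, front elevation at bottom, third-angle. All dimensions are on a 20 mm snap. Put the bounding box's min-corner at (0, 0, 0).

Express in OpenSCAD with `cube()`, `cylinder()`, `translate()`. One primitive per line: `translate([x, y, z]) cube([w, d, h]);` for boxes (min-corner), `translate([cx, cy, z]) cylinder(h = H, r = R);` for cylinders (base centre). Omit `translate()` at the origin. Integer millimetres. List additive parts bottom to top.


cube([280, 200, 40]);
translate([120, 80, 40]) cylinder(h = 140, r = 60);


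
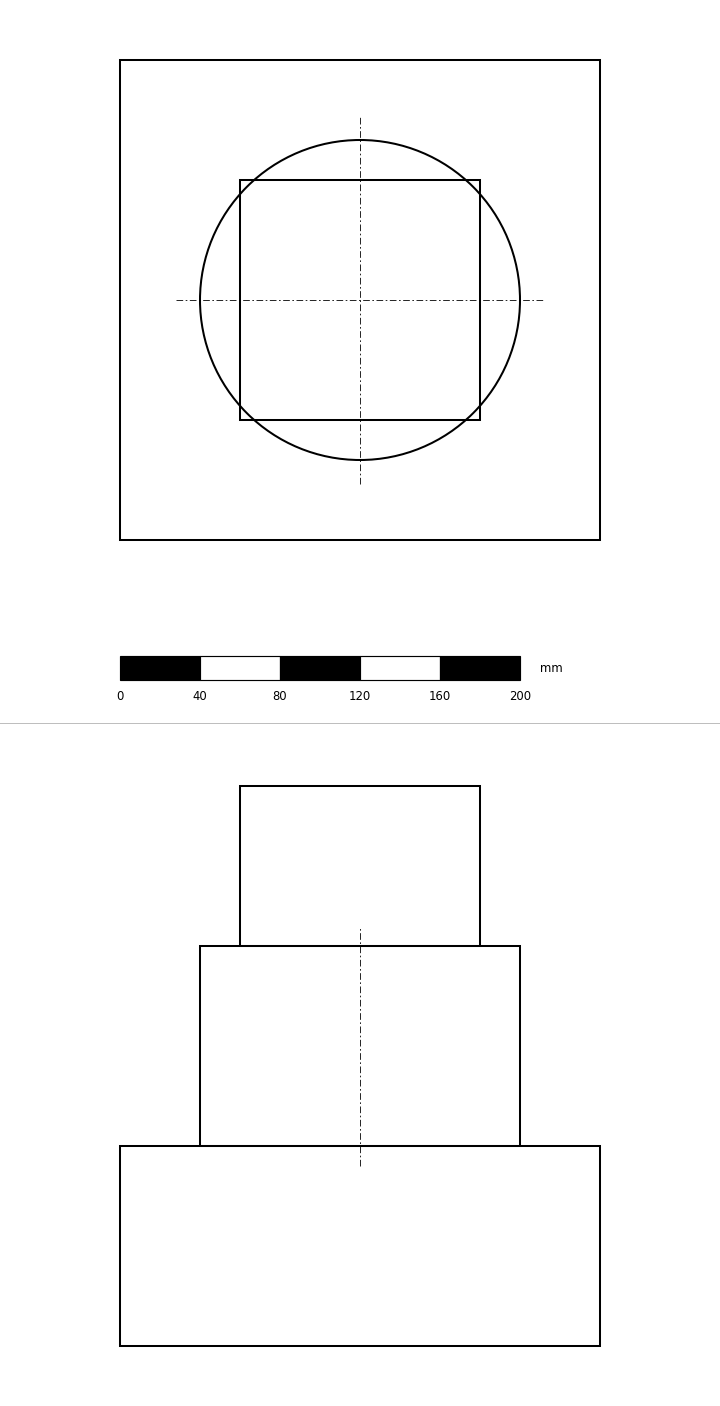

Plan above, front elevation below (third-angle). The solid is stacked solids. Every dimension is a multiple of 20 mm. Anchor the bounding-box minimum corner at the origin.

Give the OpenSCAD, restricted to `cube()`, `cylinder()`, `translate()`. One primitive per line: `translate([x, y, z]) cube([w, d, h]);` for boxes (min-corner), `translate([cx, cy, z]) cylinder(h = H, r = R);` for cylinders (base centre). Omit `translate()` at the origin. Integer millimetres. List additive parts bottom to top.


cube([240, 240, 100]);
translate([120, 120, 100]) cylinder(h = 100, r = 80);
translate([60, 60, 200]) cube([120, 120, 80]);
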